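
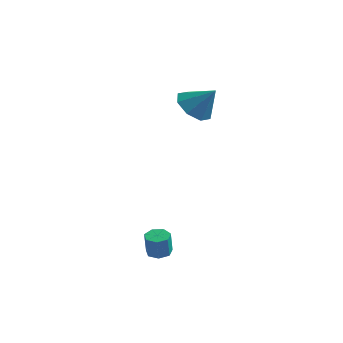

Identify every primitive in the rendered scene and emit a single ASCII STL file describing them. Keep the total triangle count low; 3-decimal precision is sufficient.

solid 
facet normal -0.653 -0.041 -0.756
outer loop
vertex 2.216 1.648 1.094
vertex 1.666 2.36 1.531
vertex 2.423 2.352 0.877
endloop
endfacet
facet normal 0.946 -0.309 -0.101
outer loop
vertex 2.216 1.648 1.094
vertex 2.423 2.352 0.877
vertex 2.634 2.42 2.649
endloop
endfacet
facet normal -0.653 -0.041 -0.756
outer loop
vertex 2.423 2.352 0.877
vertex 1.666 2.36 1.531
vertex 2.187 3.061 1.043
endloop
endfacet
facet normal 0.932 0.339 -0.124
outer loop
vertex 2.423 2.352 0.877
vertex 2.187 3.061 1.043
vertex 2.634 2.42 2.649
endloop
endfacet
facet normal -0.653 -0.041 -0.756
outer loop
vertex 2.187 3.061 1.043
vertex 1.666 2.36 1.531
vertex 1.645 3.359 1.495
endloop
endfacet
facet normal 0.575 0.802 0.160
outer loop
vertex 2.187 3.061 1.043
vertex 1.645 3.359 1.495
vertex 2.634 2.42 2.649
endloop
endfacet
facet normal -0.653 -0.041 -0.756
outer loop
vertex 1.645 3.359 1.495
vertex 1.666 2.36 1.531
vertex 1.117 3.072 1.967
endloop
endfacet
facet normal 0.084 0.807 0.585
outer loop
vertex 1.645 3.359 1.495
vertex 1.117 3.072 1.967
vertex 2.634 2.42 2.649
endloop
endfacet
facet normal -0.653 -0.041 -0.756
outer loop
vertex 1.117 3.072 1.967
vertex 1.666 2.36 1.531
vertex 0.91 2.367 2.184
endloop
endfacet
facet normal -0.254 0.352 0.901
outer loop
vertex 1.117 3.072 1.967
vertex 0.91 2.367 2.184
vertex 2.634 2.42 2.649
endloop
endfacet
facet normal -0.653 -0.041 -0.756
outer loop
vertex 0.91 2.367 2.184
vertex 1.666 2.36 1.531
vertex 1.146 1.659 2.018
endloop
endfacet
facet normal -0.240 -0.297 0.924
outer loop
vertex 0.91 2.367 2.184
vertex 1.146 1.659 2.018
vertex 2.634 2.42 2.649
endloop
endfacet
facet normal -0.652 -0.042 -0.757
outer loop
vertex 1.146 1.659 2.018
vertex 1.666 2.36 1.531
vertex 1.688 1.361 1.567
endloop
endfacet
facet normal 0.116 -0.759 0.641
outer loop
vertex 1.146 1.659 2.018
vertex 1.688 1.361 1.567
vertex 2.634 2.42 2.649
endloop
endfacet
facet normal -0.654 -0.042 -0.755
outer loop
vertex 1.688 1.361 1.567
vertex 1.666 2.36 1.531
vertex 2.216 1.648 1.094
endloop
endfacet
facet normal 0.608 -0.764 0.216
outer loop
vertex 1.688 1.361 1.567
vertex 2.216 1.648 1.094
vertex 2.634 2.42 2.649
endloop
endfacet
facet normal 0.034 0.105 -0.994
outer loop
vertex 2.622 -3.365 -4.34
vertex 2.088 -3.165 -4.337
vertex 2.576 -2.875 -4.29
endloop
endfacet
facet normal 0.995 0.089 0.043
outer loop
vertex 2.622 -3.365 -4.34
vertex 2.576 -2.875 -4.29
vertex 2.586 -3.475 -3.286
endloop
endfacet
facet normal 0.995 0.087 0.042
outer loop
vertex 2.586 -3.475 -3.286
vertex 2.576 -2.875 -4.29
vertex 2.541 -2.985 -3.236
endloop
endfacet
facet normal -0.034 -0.105 0.994
outer loop
vertex 2.586 -3.475 -3.286
vertex 2.541 -2.985 -3.236
vertex 2.052 -3.275 -3.283
endloop
endfacet
facet normal 0.034 0.103 -0.994
outer loop
vertex 2.576 -2.875 -4.29
vertex 2.088 -3.165 -4.337
vertex 2.163 -2.603 -4.276
endloop
endfacet
facet normal 0.549 0.829 0.105
outer loop
vertex 2.576 -2.875 -4.29
vertex 2.163 -2.603 -4.276
vertex 2.541 -2.985 -3.236
endloop
endfacet
facet normal 0.549 0.829 0.105
outer loop
vertex 2.541 -2.985 -3.236
vertex 2.163 -2.603 -4.276
vertex 2.127 -2.713 -3.222
endloop
endfacet
facet normal -0.034 -0.103 0.994
outer loop
vertex 2.541 -2.985 -3.236
vertex 2.127 -2.713 -3.222
vertex 2.052 -3.275 -3.283
endloop
endfacet
facet normal 0.032 0.104 -0.994
outer loop
vertex 2.163 -2.603 -4.276
vertex 2.088 -3.165 -4.337
vertex 1.693 -2.755 -4.307
endloop
endfacet
facet normal -0.312 0.946 0.088
outer loop
vertex 2.163 -2.603 -4.276
vertex 1.693 -2.755 -4.307
vertex 2.127 -2.713 -3.222
endloop
endfacet
facet normal -0.313 0.946 0.088
outer loop
vertex 2.127 -2.713 -3.222
vertex 1.693 -2.755 -4.307
vertex 1.658 -2.865 -3.254
endloop
endfacet
facet normal -0.034 -0.103 0.994
outer loop
vertex 2.127 -2.713 -3.222
vertex 1.658 -2.865 -3.254
vertex 2.052 -3.275 -3.283
endloop
endfacet
facet normal 0.033 0.104 -0.994
outer loop
vertex 1.693 -2.755 -4.307
vertex 2.088 -3.165 -4.337
vertex 1.52 -3.215 -4.361
endloop
endfacet
facet normal -0.936 0.351 0.006
outer loop
vertex 1.693 -2.755 -4.307
vertex 1.52 -3.215 -4.361
vertex 1.658 -2.865 -3.254
endloop
endfacet
facet normal -0.936 0.351 0.006
outer loop
vertex 1.658 -2.865 -3.254
vertex 1.52 -3.215 -4.361
vertex 1.485 -3.325 -3.307
endloop
endfacet
facet normal -0.033 -0.102 0.994
outer loop
vertex 1.658 -2.865 -3.254
vertex 1.485 -3.325 -3.307
vertex 2.052 -3.275 -3.283
endloop
endfacet
facet normal 0.033 0.104 -0.994
outer loop
vertex 1.52 -3.215 -4.361
vertex 2.088 -3.165 -4.337
vertex 1.775 -3.638 -4.397
endloop
endfacet
facet normal -0.857 -0.509 -0.082
outer loop
vertex 1.52 -3.215 -4.361
vertex 1.775 -3.638 -4.397
vertex 1.485 -3.325 -3.307
endloop
endfacet
facet normal -0.857 -0.509 -0.082
outer loop
vertex 1.485 -3.325 -3.307
vertex 1.775 -3.638 -4.397
vertex 1.74 -3.748 -3.343
endloop
endfacet
facet normal -0.033 -0.104 0.994
outer loop
vertex 1.485 -3.325 -3.307
vertex 1.74 -3.748 -3.343
vertex 2.052 -3.275 -3.283
endloop
endfacet
facet normal 0.034 0.103 -0.994
outer loop
vertex 1.775 -3.638 -4.397
vertex 2.088 -3.165 -4.337
vertex 2.265 -3.704 -4.387
endloop
endfacet
facet normal -0.131 -0.986 -0.107
outer loop
vertex 1.775 -3.638 -4.397
vertex 2.265 -3.704 -4.387
vertex 1.74 -3.748 -3.343
endloop
endfacet
facet normal -0.131 -0.986 -0.107
outer loop
vertex 1.74 -3.748 -3.343
vertex 2.265 -3.704 -4.387
vertex 2.23 -3.814 -3.333
endloop
endfacet
facet normal -0.034 -0.104 0.994
outer loop
vertex 1.74 -3.748 -3.343
vertex 2.23 -3.814 -3.333
vertex 2.052 -3.275 -3.283
endloop
endfacet
facet normal 0.033 0.103 -0.994
outer loop
vertex 2.265 -3.704 -4.387
vertex 2.088 -3.165 -4.337
vertex 2.622 -3.365 -4.34
endloop
endfacet
facet normal 0.691 -0.721 -0.052
outer loop
vertex 2.265 -3.704 -4.387
vertex 2.622 -3.365 -4.34
vertex 2.23 -3.814 -3.333
endloop
endfacet
facet normal 0.692 -0.720 -0.051
outer loop
vertex 2.23 -3.814 -3.333
vertex 2.622 -3.365 -4.34
vertex 2.586 -3.475 -3.286
endloop
endfacet
facet normal -0.033 -0.103 0.994
outer loop
vertex 2.23 -3.814 -3.333
vertex 2.586 -3.475 -3.286
vertex 2.052 -3.275 -3.283
endloop
endfacet

endsolid


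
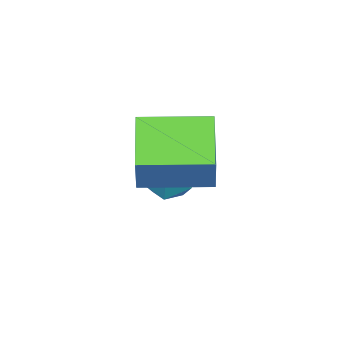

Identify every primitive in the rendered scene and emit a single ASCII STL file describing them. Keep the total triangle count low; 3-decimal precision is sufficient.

solid 
facet normal -0.988 0.042 0.150
outer loop
vertex -0.472 1.799 -0.888
vertex -0.545 1.078 -1.169
vertex -0.425 1.188 -0.409
endloop
endfacet
facet normal -0.641 0.442 0.627
outer loop
vertex -0.472 1.799 -0.888
vertex -0.425 1.188 -0.409
vertex 0.067 1.785 -0.327
endloop
endfacet
facet normal -0.257 0.928 0.270
outer loop
vertex -0.472 1.799 -0.888
vertex 0.067 1.785 -0.327
vertex 0.252 2.043 -1.038
endloop
endfacet
facet normal -0.367 0.826 -0.427
outer loop
vertex -0.472 1.799 -0.888
vertex 0.252 2.043 -1.038
vertex -0.127 1.606 -1.558
endloop
endfacet
facet normal -0.819 0.279 -0.502
outer loop
vertex -0.472 1.799 -0.888
vertex -0.127 1.606 -1.558
vertex -0.545 1.078 -1.169
endloop
endfacet
facet normal -0.188 0.020 0.982
outer loop
vertex 0.067 1.785 -0.327
vertex -0.425 1.188 -0.409
vertex 0.327 1.054 -0.262
endloop
endfacet
facet normal -0.750 -0.627 0.209
outer loop
vertex -0.425 1.188 -0.409
vertex -0.545 1.078 -1.169
vertex -0.052 0.617 -0.782
endloop
endfacet
facet normal -0.477 -0.245 -0.844
outer loop
vertex -0.545 1.078 -1.169
vertex -0.127 1.606 -1.558
vertex 0.133 0.875 -1.493
endloop
endfacet
facet normal 0.256 0.640 -0.724
outer loop
vertex -0.127 1.606 -1.558
vertex 0.252 2.043 -1.038
vertex 0.625 1.472 -1.411
endloop
endfacet
facet normal 0.434 0.805 0.405
outer loop
vertex 0.252 2.043 -1.038
vertex 0.067 1.785 -0.327
vertex 0.745 1.582 -0.651
endloop
endfacet
facet normal 0.367 -0.826 0.427
outer loop
vertex 0.672 0.861 -0.932
vertex 0.327 1.054 -0.262
vertex -0.052 0.617 -0.782
endloop
endfacet
facet normal 0.257 -0.928 -0.270
outer loop
vertex 0.672 0.861 -0.932
vertex -0.052 0.617 -0.782
vertex 0.133 0.875 -1.493
endloop
endfacet
facet normal 0.641 -0.442 -0.627
outer loop
vertex 0.672 0.861 -0.932
vertex 0.133 0.875 -1.493
vertex 0.625 1.472 -1.411
endloop
endfacet
facet normal 0.988 -0.042 -0.150
outer loop
vertex 0.672 0.861 -0.932
vertex 0.625 1.472 -1.411
vertex 0.745 1.582 -0.651
endloop
endfacet
facet normal 0.819 -0.279 0.502
outer loop
vertex 0.672 0.861 -0.932
vertex 0.745 1.582 -0.651
vertex 0.327 1.054 -0.262
endloop
endfacet
facet normal -0.256 -0.640 0.724
outer loop
vertex -0.052 0.617 -0.782
vertex 0.327 1.054 -0.262
vertex -0.425 1.188 -0.409
endloop
endfacet
facet normal -0.434 -0.805 -0.405
outer loop
vertex 0.133 0.875 -1.493
vertex -0.052 0.617 -0.782
vertex -0.545 1.078 -1.169
endloop
endfacet
facet normal 0.188 -0.020 -0.982
outer loop
vertex 0.625 1.472 -1.411
vertex 0.133 0.875 -1.493
vertex -0.127 1.606 -1.558
endloop
endfacet
facet normal 0.750 0.627 -0.209
outer loop
vertex 0.745 1.582 -0.651
vertex 0.625 1.472 -1.411
vertex 0.252 2.043 -1.038
endloop
endfacet
facet normal 0.477 0.245 0.844
outer loop
vertex 0.327 1.054 -0.262
vertex 0.745 1.582 -0.651
vertex 0.067 1.785 -0.327
endloop
endfacet
facet normal -0.463 -0.239 -0.854
outer loop
vertex 1.608 1.267 1.034
vertex 0.733 2.897 1.051
vertex 2.898 1.969 0.138
endloop
endfacet
facet normal 0.473 -0.881 -0.010
outer loop
vertex 3.467 2.263 1.189
vertex 1.608 1.267 1.034
vertex 2.898 1.969 0.138
endloop
endfacet
facet normal -0.462 -0.239 -0.854
outer loop
vertex 2.898 1.969 0.138
vertex 0.733 2.897 1.051
vertex 2.023 3.599 0.156
endloop
endfacet
facet normal 0.750 0.408 -0.520
outer loop
vertex 2.023 3.599 0.156
vertex 3.467 2.263 1.189
vertex 2.898 1.969 0.138
endloop
endfacet
facet normal -0.750 -0.408 0.520
outer loop
vertex 1.608 1.267 1.034
vertex 1.302 3.191 2.102
vertex 0.733 2.897 1.051
endloop
endfacet
facet normal 0.473 -0.881 -0.010
outer loop
vertex 2.177 1.561 2.084
vertex 1.608 1.267 1.034
vertex 3.467 2.263 1.189
endloop
endfacet
facet normal -0.750 -0.408 0.521
outer loop
vertex 2.177 1.561 2.084
vertex 1.302 3.191 2.102
vertex 1.608 1.267 1.034
endloop
endfacet
facet normal -0.473 0.881 0.010
outer loop
vertex 0.733 2.897 1.051
vertex 1.302 3.191 2.102
vertex 2.023 3.599 0.156
endloop
endfacet
facet normal 0.750 0.408 -0.521
outer loop
vertex 2.592 3.893 1.206
vertex 3.467 2.263 1.189
vertex 2.023 3.599 0.156
endloop
endfacet
facet normal -0.473 0.881 0.010
outer loop
vertex 2.023 3.599 0.156
vertex 1.302 3.191 2.102
vertex 2.592 3.893 1.206
endloop
endfacet
facet normal 0.462 0.239 0.854
outer loop
vertex 2.592 3.893 1.206
vertex 2.177 1.561 2.084
vertex 3.467 2.263 1.189
endloop
endfacet
facet normal 0.463 0.239 0.854
outer loop
vertex 1.302 3.191 2.102
vertex 2.177 1.561 2.084
vertex 2.592 3.893 1.206
endloop
endfacet

endsolid


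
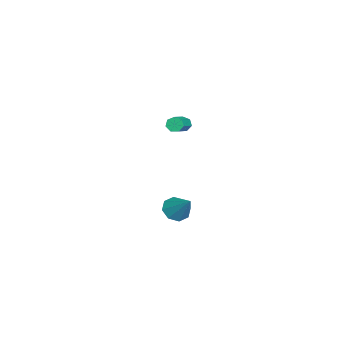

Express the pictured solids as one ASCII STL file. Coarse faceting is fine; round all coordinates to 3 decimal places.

solid 
facet normal -0.882 0.120 -0.456
outer loop
vertex -2.133 -2.401 2.683
vertex -2.34 -2.212 3.133
vertex -2.101 -1.946 2.741
endloop
endfacet
facet normal 0.465 0.080 -0.882
outer loop
vertex -2.133 -2.401 2.683
vertex -2.101 -1.946 2.741
vertex -0.554 -2.617 3.497
endloop
endfacet
facet normal 0.466 0.081 -0.881
outer loop
vertex -0.554 -2.617 3.497
vertex -2.101 -1.946 2.741
vertex -0.522 -2.162 3.556
endloop
endfacet
facet normal 0.882 -0.121 0.455
outer loop
vertex -0.554 -2.617 3.497
vertex -0.522 -2.162 3.556
vertex -0.76 -2.428 3.947
endloop
endfacet
facet normal -0.882 0.121 -0.456
outer loop
vertex -2.101 -1.946 2.741
vertex -2.34 -2.212 3.133
vertex -2.249 -1.691 3.095
endloop
endfacet
facet normal 0.345 0.824 -0.449
outer loop
vertex -2.101 -1.946 2.741
vertex -2.249 -1.691 3.095
vertex -0.522 -2.162 3.556
endloop
endfacet
facet normal 0.345 0.824 -0.450
outer loop
vertex -0.522 -2.162 3.556
vertex -2.249 -1.691 3.095
vertex -0.67 -1.907 3.909
endloop
endfacet
facet normal 0.882 -0.119 0.456
outer loop
vertex -0.522 -2.162 3.556
vertex -0.67 -1.907 3.909
vertex -0.76 -2.428 3.947
endloop
endfacet
facet normal -0.882 0.121 -0.455
outer loop
vertex -2.249 -1.691 3.095
vertex -2.34 -2.212 3.133
vertex -2.465 -1.829 3.477
endloop
endfacet
facet normal -0.036 0.946 0.321
outer loop
vertex -2.249 -1.691 3.095
vertex -2.465 -1.829 3.477
vertex -0.67 -1.907 3.909
endloop
endfacet
facet normal -0.036 0.946 0.321
outer loop
vertex -0.67 -1.907 3.909
vertex -2.465 -1.829 3.477
vertex -0.885 -2.045 4.291
endloop
endfacet
facet normal 0.883 -0.119 0.454
outer loop
vertex -0.67 -1.907 3.909
vertex -0.885 -2.045 4.291
vertex -0.76 -2.428 3.947
endloop
endfacet
facet normal -0.883 0.120 -0.454
outer loop
vertex -2.465 -1.829 3.477
vertex -2.34 -2.212 3.133
vertex -2.586 -2.255 3.6
endloop
endfacet
facet normal -0.389 0.356 0.850
outer loop
vertex -2.465 -1.829 3.477
vertex -2.586 -2.255 3.6
vertex -0.885 -2.045 4.291
endloop
endfacet
facet normal -0.389 0.357 0.849
outer loop
vertex -0.885 -2.045 4.291
vertex -2.586 -2.255 3.6
vertex -1.007 -2.471 4.414
endloop
endfacet
facet normal 0.882 -0.121 0.455
outer loop
vertex -0.885 -2.045 4.291
vertex -1.007 -2.471 4.414
vertex -0.76 -2.428 3.947
endloop
endfacet
facet normal -0.883 0.120 -0.454
outer loop
vertex -2.586 -2.255 3.6
vertex -2.34 -2.212 3.133
vertex -2.522 -2.649 3.371
endloop
endfacet
facet normal -0.450 -0.502 0.739
outer loop
vertex -2.586 -2.255 3.6
vertex -2.522 -2.649 3.371
vertex -1.007 -2.471 4.414
endloop
endfacet
facet normal -0.450 -0.502 0.739
outer loop
vertex -1.007 -2.471 4.414
vertex -2.522 -2.649 3.371
vertex -0.943 -2.865 4.185
endloop
endfacet
facet normal 0.882 -0.121 0.455
outer loop
vertex -1.007 -2.471 4.414
vertex -0.943 -2.865 4.185
vertex -0.76 -2.428 3.947
endloop
endfacet
facet normal -0.883 0.121 -0.454
outer loop
vertex -2.522 -2.649 3.371
vertex -2.34 -2.212 3.133
vertex -2.321 -2.713 2.963
endloop
endfacet
facet normal -0.171 -0.983 0.070
outer loop
vertex -2.522 -2.649 3.371
vertex -2.321 -2.713 2.963
vertex -0.943 -2.865 4.185
endloop
endfacet
facet normal -0.172 -0.983 0.071
outer loop
vertex -0.943 -2.865 4.185
vertex -2.321 -2.713 2.963
vertex -0.741 -2.93 3.777
endloop
endfacet
facet normal 0.882 -0.121 0.456
outer loop
vertex -0.943 -2.865 4.185
vertex -0.741 -2.93 3.777
vertex -0.76 -2.428 3.947
endloop
endfacet
facet normal -0.881 0.121 -0.456
outer loop
vertex -2.321 -2.713 2.963
vertex -2.34 -2.212 3.133
vertex -2.133 -2.401 2.683
endloop
endfacet
facet normal 0.235 -0.724 -0.649
outer loop
vertex -2.321 -2.713 2.963
vertex -2.133 -2.401 2.683
vertex -0.741 -2.93 3.777
endloop
endfacet
facet normal 0.236 -0.722 -0.650
outer loop
vertex -0.741 -2.93 3.777
vertex -2.133 -2.401 2.683
vertex -0.554 -2.617 3.497
endloop
endfacet
facet normal 0.882 -0.121 0.455
outer loop
vertex -0.741 -2.93 3.777
vertex -0.554 -2.617 3.497
vertex -0.76 -2.428 3.947
endloop
endfacet
facet normal -0.515 -0.490 -0.703
outer loop
vertex -2.383 -3.062 -4.818
vertex -3.168 -2.712 -4.487
vertex -2.554 -2.449 -5.12
endloop
endfacet
facet normal 0.958 0.145 -0.248
outer loop
vertex -2.383 -3.062 -4.818
vertex -2.554 -2.449 -5.12
vertex -2.132 -1.728 -3.073
endloop
endfacet
facet normal -0.515 -0.489 -0.703
outer loop
vertex -2.554 -2.449 -5.12
vertex -3.168 -2.712 -4.487
vertex -3.084 -1.99 -5.051
endloop
endfacet
facet normal 0.579 0.724 -0.374
outer loop
vertex -2.554 -2.449 -5.12
vertex -3.084 -1.99 -5.051
vertex -2.132 -1.728 -3.073
endloop
endfacet
facet normal -0.515 -0.490 -0.704
outer loop
vertex -3.084 -1.99 -5.051
vertex -3.168 -2.712 -4.487
vertex -3.663 -1.955 -4.652
endloop
endfacet
facet normal -0.023 0.992 -0.120
outer loop
vertex -3.084 -1.99 -5.051
vertex -3.663 -1.955 -4.652
vertex -2.132 -1.728 -3.073
endloop
endfacet
facet normal -0.515 -0.490 -0.703
outer loop
vertex -3.663 -1.955 -4.652
vertex -3.168 -2.712 -4.487
vertex -3.952 -2.363 -4.156
endloop
endfacet
facet normal -0.492 0.791 0.364
outer loop
vertex -3.663 -1.955 -4.652
vertex -3.952 -2.363 -4.156
vertex -2.132 -1.728 -3.073
endloop
endfacet
facet normal -0.515 -0.490 -0.703
outer loop
vertex -3.952 -2.363 -4.156
vertex -3.168 -2.712 -4.487
vertex -3.781 -2.976 -3.854
endloop
endfacet
facet normal -0.557 0.237 0.796
outer loop
vertex -3.952 -2.363 -4.156
vertex -3.781 -2.976 -3.854
vertex -2.132 -1.728 -3.073
endloop
endfacet
facet normal -0.515 -0.490 -0.703
outer loop
vertex -3.781 -2.976 -3.854
vertex -3.168 -2.712 -4.487
vertex -3.251 -3.434 -3.923
endloop
endfacet
facet normal -0.177 -0.344 0.922
outer loop
vertex -3.781 -2.976 -3.854
vertex -3.251 -3.434 -3.923
vertex -2.132 -1.728 -3.073
endloop
endfacet
facet normal -0.515 -0.490 -0.703
outer loop
vertex -3.251 -3.434 -3.923
vertex -3.168 -2.712 -4.487
vertex -2.672 -3.47 -4.322
endloop
endfacet
facet normal 0.423 -0.611 0.669
outer loop
vertex -3.251 -3.434 -3.923
vertex -2.672 -3.47 -4.322
vertex -2.132 -1.728 -3.073
endloop
endfacet
facet normal -0.515 -0.490 -0.703
outer loop
vertex -2.672 -3.47 -4.322
vertex -3.168 -2.712 -4.487
vertex -2.383 -3.062 -4.818
endloop
endfacet
facet normal 0.894 -0.409 0.184
outer loop
vertex -2.672 -3.47 -4.322
vertex -2.383 -3.062 -4.818
vertex -2.132 -1.728 -3.073
endloop
endfacet

endsolid


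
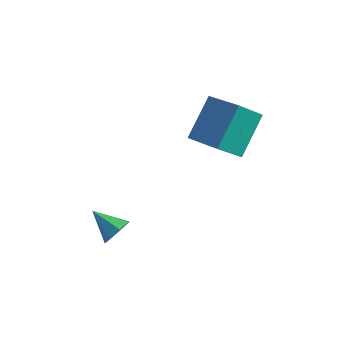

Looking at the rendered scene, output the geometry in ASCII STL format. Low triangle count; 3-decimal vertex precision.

solid 
facet normal -0.885 0.330 -0.327
outer loop
vertex 2.147 3.703 3.583
vertex 2.763 4.451 2.672
vertex 2.063 2.194 2.288
endloop
endfacet
facet normal -0.463 -0.562 0.685
outer loop
vertex 3.577 1.629 2.848
vertex 2.147 3.703 3.583
vertex 2.063 2.194 2.288
endloop
endfacet
facet normal -0.885 0.330 -0.328
outer loop
vertex 2.063 2.194 2.288
vertex 2.763 4.451 2.672
vertex 2.68 2.942 1.377
endloop
endfacet
facet normal -0.042 -0.758 -0.651
outer loop
vertex 2.68 2.942 1.377
vertex 3.577 1.629 2.848
vertex 2.063 2.194 2.288
endloop
endfacet
facet normal 0.042 0.758 0.651
outer loop
vertex 2.147 3.703 3.583
vertex 4.277 3.886 3.232
vertex 2.763 4.451 2.672
endloop
endfacet
facet normal -0.463 -0.562 0.685
outer loop
vertex 3.66 3.138 4.143
vertex 2.147 3.703 3.583
vertex 3.577 1.629 2.848
endloop
endfacet
facet normal 0.042 0.758 0.651
outer loop
vertex 3.66 3.138 4.143
vertex 4.277 3.886 3.232
vertex 2.147 3.703 3.583
endloop
endfacet
facet normal 0.463 0.562 -0.685
outer loop
vertex 2.763 4.451 2.672
vertex 4.277 3.886 3.232
vertex 2.68 2.942 1.377
endloop
endfacet
facet normal -0.042 -0.758 -0.651
outer loop
vertex 4.193 2.377 1.937
vertex 3.577 1.629 2.848
vertex 2.68 2.942 1.377
endloop
endfacet
facet normal 0.463 0.562 -0.685
outer loop
vertex 2.68 2.942 1.377
vertex 4.277 3.886 3.232
vertex 4.193 2.377 1.937
endloop
endfacet
facet normal 0.885 -0.330 0.328
outer loop
vertex 4.193 2.377 1.937
vertex 3.66 3.138 4.143
vertex 3.577 1.629 2.848
endloop
endfacet
facet normal 0.885 -0.331 0.328
outer loop
vertex 4.277 3.886 3.232
vertex 3.66 3.138 4.143
vertex 4.193 2.377 1.937
endloop
endfacet
facet normal 0.875 -0.111 -0.470
outer loop
vertex 1.203 -0.772 -0.62
vertex 0.889 -1.062 -1.136
vertex 1.023 -0.413 -1.04
endloop
endfacet
facet normal -0.032 0.753 0.657
outer loop
vertex 1.203 -0.772 -0.62
vertex 1.023 -0.413 -1.04
vertex -0.249 -0.918 -0.524
endloop
endfacet
facet normal 0.875 -0.111 -0.471
outer loop
vertex 1.023 -0.413 -1.04
vertex 0.889 -1.062 -1.136
vertex 0.742 -0.542 -1.532
endloop
endfacet
facet normal -0.378 0.925 -0.027
outer loop
vertex 1.023 -0.413 -1.04
vertex 0.742 -0.542 -1.532
vertex -0.249 -0.918 -0.524
endloop
endfacet
facet normal 0.876 -0.111 -0.470
outer loop
vertex 0.742 -0.542 -1.532
vertex 0.889 -1.062 -1.136
vertex 0.572 -1.063 -1.726
endloop
endfacet
facet normal -0.718 0.436 -0.543
outer loop
vertex 0.742 -0.542 -1.532
vertex 0.572 -1.063 -1.726
vertex -0.249 -0.918 -0.524
endloop
endfacet
facet normal 0.876 -0.111 -0.470
outer loop
vertex 0.572 -1.063 -1.726
vertex 0.889 -1.062 -1.136
vertex 0.641 -1.584 -1.475
endloop
endfacet
facet normal -0.794 -0.346 -0.500
outer loop
vertex 0.572 -1.063 -1.726
vertex 0.641 -1.584 -1.475
vertex -0.249 -0.918 -0.524
endloop
endfacet
facet normal 0.876 -0.111 -0.469
outer loop
vertex 0.641 -1.584 -1.475
vertex 0.889 -1.062 -1.136
vertex 0.896 -1.711 -0.969
endloop
endfacet
facet normal -0.550 -0.832 0.068
outer loop
vertex 0.641 -1.584 -1.475
vertex 0.896 -1.711 -0.969
vertex -0.249 -0.918 -0.524
endloop
endfacet
facet normal 0.875 -0.112 -0.471
outer loop
vertex 0.896 -1.711 -0.969
vertex 0.889 -1.062 -1.136
vertex 1.147 -1.35 -0.588
endloop
endfacet
facet normal -0.170 -0.657 0.734
outer loop
vertex 0.896 -1.711 -0.969
vertex 1.147 -1.35 -0.588
vertex -0.249 -0.918 -0.524
endloop
endfacet
facet normal 0.875 -0.111 -0.470
outer loop
vertex 1.147 -1.35 -0.588
vertex 0.889 -1.062 -1.136
vertex 1.203 -0.772 -0.62
endloop
endfacet
facet normal 0.061 0.049 0.997
outer loop
vertex 1.147 -1.35 -0.588
vertex 1.203 -0.772 -0.62
vertex -0.249 -0.918 -0.524
endloop
endfacet

endsolid


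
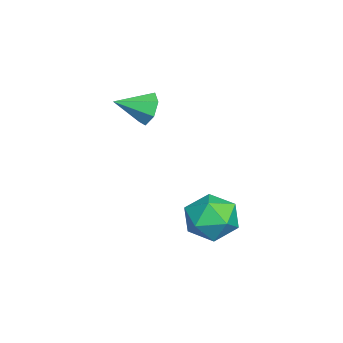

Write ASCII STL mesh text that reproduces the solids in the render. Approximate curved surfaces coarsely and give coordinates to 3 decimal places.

solid 
facet normal -0.319 0.860 -0.398
outer loop
vertex -2.794 -3.17 2.565
vertex -3.41 -3.115 3.177
vertex -2.598 -2.805 3.196
endloop
endfacet
facet normal 0.958 -0.238 -0.160
outer loop
vertex -2.794 -3.17 2.565
vertex -2.598 -2.805 3.196
vertex -2.91 -4.465 3.803
endloop
endfacet
facet normal -0.319 0.860 -0.399
outer loop
vertex -2.598 -2.805 3.196
vertex -3.41 -3.115 3.177
vertex -3.013 -2.673 3.813
endloop
endfacet
facet normal 0.833 0.045 0.551
outer loop
vertex -2.598 -2.805 3.196
vertex -3.013 -2.673 3.813
vertex -2.91 -4.465 3.803
endloop
endfacet
facet normal -0.319 0.860 -0.399
outer loop
vertex -3.013 -2.673 3.813
vertex -3.41 -3.115 3.177
vertex -3.728 -2.874 3.951
endloop
endfacet
facet normal 0.188 0.005 0.982
outer loop
vertex -3.013 -2.673 3.813
vertex -3.728 -2.874 3.951
vertex -2.91 -4.465 3.803
endloop
endfacet
facet normal -0.318 0.860 -0.399
outer loop
vertex -3.728 -2.874 3.951
vertex -3.41 -3.115 3.177
vertex -4.203 -3.256 3.506
endloop
endfacet
facet normal -0.492 -0.328 0.807
outer loop
vertex -3.728 -2.874 3.951
vertex -4.203 -3.256 3.506
vertex -2.91 -4.465 3.803
endloop
endfacet
facet normal -0.318 0.860 -0.399
outer loop
vertex -4.203 -3.256 3.506
vertex -3.41 -3.115 3.177
vertex -4.082 -3.532 2.814
endloop
endfacet
facet normal -0.694 -0.703 0.159
outer loop
vertex -4.203 -3.256 3.506
vertex -4.082 -3.532 2.814
vertex -2.91 -4.465 3.803
endloop
endfacet
facet normal -0.318 0.860 -0.399
outer loop
vertex -4.082 -3.532 2.814
vertex -3.41 -3.115 3.177
vertex -3.455 -3.494 2.395
endloop
endfacet
facet normal -0.267 -0.839 -0.475
outer loop
vertex -4.082 -3.532 2.814
vertex -3.455 -3.494 2.395
vertex -2.91 -4.465 3.803
endloop
endfacet
facet normal -0.319 0.860 -0.398
outer loop
vertex -3.455 -3.494 2.395
vertex -3.41 -3.115 3.177
vertex -2.794 -3.17 2.565
endloop
endfacet
facet normal 0.469 -0.632 -0.617
outer loop
vertex -3.455 -3.494 2.395
vertex -2.794 -3.17 2.565
vertex -2.91 -4.465 3.803
endloop
endfacet
facet normal -0.716 0.472 0.514
outer loop
vertex -2.105 0.183 -1.738
vertex -1.876 -0.548 -0.749
vertex -1.261 0.533 -0.884
endloop
endfacet
facet normal -0.415 0.909 0.037
outer loop
vertex -2.105 0.183 -1.738
vertex -1.261 0.533 -0.884
vertex -1.022 0.692 -2.102
endloop
endfacet
facet normal -0.496 0.618 -0.610
outer loop
vertex -2.105 0.183 -1.738
vertex -1.022 0.692 -2.102
vertex -1.489 -0.291 -2.719
endloop
endfacet
facet normal -0.846 0.002 -0.533
outer loop
vertex -2.105 0.183 -1.738
vertex -1.489 -0.291 -2.719
vertex -2.017 -1.057 -1.883
endloop
endfacet
facet normal -0.983 -0.089 0.162
outer loop
vertex -2.105 0.183 -1.738
vertex -2.017 -1.057 -1.883
vertex -1.876 -0.548 -0.749
endloop
endfacet
facet normal 0.283 0.942 0.179
outer loop
vertex -1.022 0.692 -2.102
vertex -1.261 0.533 -0.884
vertex -0.123 0.277 -1.337
endloop
endfacet
facet normal -0.204 0.235 0.951
outer loop
vertex -1.261 0.533 -0.884
vertex -1.876 -0.548 -0.749
vertex -0.651 -0.489 -0.501
endloop
endfacet
facet normal -0.635 -0.673 0.381
outer loop
vertex -1.876 -0.548 -0.749
vertex -2.017 -1.057 -1.883
vertex -1.118 -1.472 -1.118
endloop
endfacet
facet normal -0.414 -0.526 -0.743
outer loop
vertex -2.017 -1.057 -1.883
vertex -1.489 -0.291 -2.719
vertex -0.879 -1.313 -2.336
endloop
endfacet
facet normal 0.153 0.472 -0.868
outer loop
vertex -1.489 -0.291 -2.719
vertex -1.022 0.692 -2.102
vertex -0.264 -0.232 -2.471
endloop
endfacet
facet normal 0.846 -0.002 0.533
outer loop
vertex -0.035 -0.963 -1.482
vertex -0.123 0.277 -1.337
vertex -0.651 -0.489 -0.501
endloop
endfacet
facet normal 0.496 -0.618 0.610
outer loop
vertex -0.035 -0.963 -1.482
vertex -0.651 -0.489 -0.501
vertex -1.118 -1.472 -1.118
endloop
endfacet
facet normal 0.415 -0.909 -0.037
outer loop
vertex -0.035 -0.963 -1.482
vertex -1.118 -1.472 -1.118
vertex -0.879 -1.313 -2.336
endloop
endfacet
facet normal 0.716 -0.472 -0.514
outer loop
vertex -0.035 -0.963 -1.482
vertex -0.879 -1.313 -2.336
vertex -0.264 -0.232 -2.471
endloop
endfacet
facet normal 0.983 0.089 -0.162
outer loop
vertex -0.035 -0.963 -1.482
vertex -0.264 -0.232 -2.471
vertex -0.123 0.277 -1.337
endloop
endfacet
facet normal 0.414 0.526 0.743
outer loop
vertex -0.651 -0.489 -0.501
vertex -0.123 0.277 -1.337
vertex -1.261 0.533 -0.884
endloop
endfacet
facet normal -0.153 -0.472 0.868
outer loop
vertex -1.118 -1.472 -1.118
vertex -0.651 -0.489 -0.501
vertex -1.876 -0.548 -0.749
endloop
endfacet
facet normal -0.283 -0.942 -0.179
outer loop
vertex -0.879 -1.313 -2.336
vertex -1.118 -1.472 -1.118
vertex -2.017 -1.057 -1.883
endloop
endfacet
facet normal 0.204 -0.235 -0.951
outer loop
vertex -0.264 -0.232 -2.471
vertex -0.879 -1.313 -2.336
vertex -1.489 -0.291 -2.719
endloop
endfacet
facet normal 0.635 0.673 -0.381
outer loop
vertex -0.123 0.277 -1.337
vertex -0.264 -0.232 -2.471
vertex -1.022 0.692 -2.102
endloop
endfacet

endsolid


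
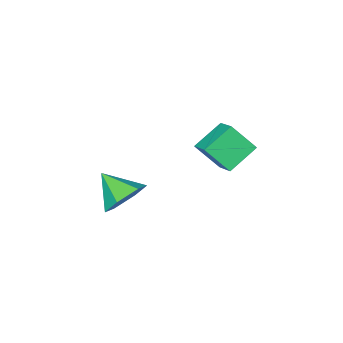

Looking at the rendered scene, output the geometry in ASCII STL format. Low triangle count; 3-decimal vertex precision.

solid 
facet normal -0.159 0.811 -0.563
outer loop
vertex 2.961 2.716 -0.621
vertex 2.318 2.319 -1.011
vertex 2.173 2.777 -0.31
endloop
endfacet
facet normal 0.372 0.100 0.923
outer loop
vertex 2.961 2.716 -0.621
vertex 2.173 2.777 -0.31
vertex 2.522 1.281 -0.289
endloop
endfacet
facet normal -0.159 0.811 -0.563
outer loop
vertex 2.173 2.777 -0.31
vertex 2.318 2.319 -1.011
vertex 1.53 2.381 -0.699
endloop
endfacet
facet normal -0.471 -0.097 0.877
outer loop
vertex 2.173 2.777 -0.31
vertex 1.53 2.381 -0.699
vertex 2.522 1.281 -0.289
endloop
endfacet
facet normal -0.159 0.810 -0.564
outer loop
vertex 1.53 2.381 -0.699
vertex 2.318 2.319 -1.011
vertex 1.675 1.922 -1.4
endloop
endfacet
facet normal -0.764 -0.601 0.236
outer loop
vertex 1.53 2.381 -0.699
vertex 1.675 1.922 -1.4
vertex 2.522 1.281 -0.289
endloop
endfacet
facet normal -0.159 0.810 -0.564
outer loop
vertex 1.675 1.922 -1.4
vertex 2.318 2.319 -1.011
vertex 2.464 1.86 -1.711
endloop
endfacet
facet normal -0.214 -0.908 -0.361
outer loop
vertex 1.675 1.922 -1.4
vertex 2.464 1.86 -1.711
vertex 2.522 1.281 -0.289
endloop
endfacet
facet normal -0.159 0.810 -0.564
outer loop
vertex 2.464 1.86 -1.711
vertex 2.318 2.319 -1.011
vertex 3.107 2.257 -1.322
endloop
endfacet
facet normal 0.629 -0.711 -0.315
outer loop
vertex 2.464 1.86 -1.711
vertex 3.107 2.257 -1.322
vertex 2.522 1.281 -0.289
endloop
endfacet
facet normal -0.159 0.811 -0.564
outer loop
vertex 3.107 2.257 -1.322
vertex 2.318 2.319 -1.011
vertex 2.961 2.716 -0.621
endloop
endfacet
facet normal 0.922 -0.206 0.327
outer loop
vertex 3.107 2.257 -1.322
vertex 2.961 2.716 -0.621
vertex 2.522 1.281 -0.289
endloop
endfacet
facet normal -0.857 0.009 0.516
outer loop
vertex -1.753 2.061 0.675
vertex -1.449 2.963 1.164
vertex -2.287 2.728 -0.224
endloop
endfacet
facet normal -0.284 -0.843 -0.457
outer loop
vertex -1.191 2.717 -0.884
vertex -1.753 2.061 0.675
vertex -2.287 2.728 -0.224
endloop
endfacet
facet normal -0.857 0.007 0.516
outer loop
vertex -2.287 2.728 -0.224
vertex -1.449 2.963 1.164
vertex -1.984 3.63 0.266
endloop
endfacet
facet normal -0.431 0.538 -0.724
outer loop
vertex -1.984 3.63 0.266
vertex -1.191 2.717 -0.884
vertex -2.287 2.728 -0.224
endloop
endfacet
facet normal 0.431 -0.538 0.724
outer loop
vertex -1.753 2.061 0.675
vertex -0.353 2.952 0.504
vertex -1.449 2.963 1.164
endloop
endfacet
facet normal -0.284 -0.843 -0.457
outer loop
vertex -0.656 2.05 0.014
vertex -1.753 2.061 0.675
vertex -1.191 2.717 -0.884
endloop
endfacet
facet normal 0.431 -0.538 0.724
outer loop
vertex -0.656 2.05 0.014
vertex -0.353 2.952 0.504
vertex -1.753 2.061 0.675
endloop
endfacet
facet normal 0.284 0.843 0.457
outer loop
vertex -1.449 2.963 1.164
vertex -0.353 2.952 0.504
vertex -1.984 3.63 0.266
endloop
endfacet
facet normal -0.431 0.538 -0.724
outer loop
vertex -0.887 3.619 -0.395
vertex -1.191 2.717 -0.884
vertex -1.984 3.63 0.266
endloop
endfacet
facet normal 0.284 0.843 0.457
outer loop
vertex -1.984 3.63 0.266
vertex -0.353 2.952 0.504
vertex -0.887 3.619 -0.395
endloop
endfacet
facet normal 0.856 -0.009 -0.516
outer loop
vertex -0.887 3.619 -0.395
vertex -0.656 2.05 0.014
vertex -1.191 2.717 -0.884
endloop
endfacet
facet normal 0.857 -0.008 -0.515
outer loop
vertex -0.353 2.952 0.504
vertex -0.656 2.05 0.014
vertex -0.887 3.619 -0.395
endloop
endfacet

endsolid


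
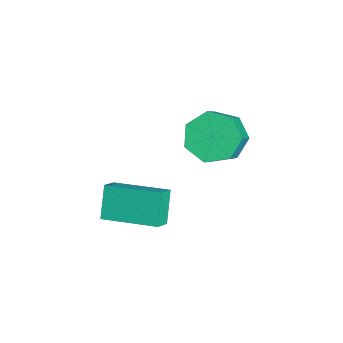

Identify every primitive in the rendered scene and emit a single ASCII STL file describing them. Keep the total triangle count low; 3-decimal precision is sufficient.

solid 
facet normal -0.516 -0.843 -0.154
outer loop
vertex 2.939 -2.217 -2.575
vertex 2.435 -1.818 -3.068
vertex 3.698 -2.498 -3.58
endloop
endfacet
facet normal 0.622 -0.493 0.608
outer loop
vertex 4.725 -0.822 -3.272
vertex 2.939 -2.217 -2.575
vertex 3.698 -2.498 -3.58
endloop
endfacet
facet normal -0.516 -0.842 -0.154
outer loop
vertex 3.698 -2.498 -3.58
vertex 2.435 -1.818 -3.068
vertex 3.194 -2.099 -4.072
endloop
endfacet
facet normal 0.588 -0.217 -0.779
outer loop
vertex 3.194 -2.099 -4.072
vertex 4.725 -0.822 -3.272
vertex 3.698 -2.498 -3.58
endloop
endfacet
facet normal -0.589 0.218 0.778
outer loop
vertex 2.939 -2.217 -2.575
vertex 3.462 -0.142 -2.76
vertex 2.435 -1.818 -3.068
endloop
endfacet
facet normal 0.622 -0.493 0.608
outer loop
vertex 3.966 -0.541 -2.268
vertex 2.939 -2.217 -2.575
vertex 4.725 -0.822 -3.272
endloop
endfacet
facet normal -0.588 0.218 0.779
outer loop
vertex 3.966 -0.541 -2.268
vertex 3.462 -0.142 -2.76
vertex 2.939 -2.217 -2.575
endloop
endfacet
facet normal -0.622 0.493 -0.608
outer loop
vertex 2.435 -1.818 -3.068
vertex 3.462 -0.142 -2.76
vertex 3.194 -2.099 -4.072
endloop
endfacet
facet normal 0.589 -0.218 -0.778
outer loop
vertex 4.221 -0.423 -3.765
vertex 4.725 -0.822 -3.272
vertex 3.194 -2.099 -4.072
endloop
endfacet
facet normal -0.623 0.493 -0.608
outer loop
vertex 3.194 -2.099 -4.072
vertex 3.462 -0.142 -2.76
vertex 4.221 -0.423 -3.765
endloop
endfacet
facet normal 0.516 0.843 0.154
outer loop
vertex 4.221 -0.423 -3.765
vertex 3.966 -0.541 -2.268
vertex 4.725 -0.822 -3.272
endloop
endfacet
facet normal 0.516 0.842 0.154
outer loop
vertex 3.462 -0.142 -2.76
vertex 3.966 -0.541 -2.268
vertex 4.221 -0.423 -3.765
endloop
endfacet
facet normal -0.632 0.325 -0.704
outer loop
vertex 1.605 1.655 -3.542
vertex 1.016 2.059 -2.827
vertex 1.787 2.484 -3.323
endloop
endfacet
facet normal 0.747 0.012 -0.665
outer loop
vertex 1.605 1.655 -3.542
vertex 1.787 2.484 -3.323
vertex 2.533 1.177 -2.507
endloop
endfacet
facet normal 0.747 0.012 -0.665
outer loop
vertex 2.533 1.177 -2.507
vertex 1.787 2.484 -3.323
vertex 2.715 2.006 -2.288
endloop
endfacet
facet normal 0.631 -0.325 0.704
outer loop
vertex 2.533 1.177 -2.507
vertex 2.715 2.006 -2.288
vertex 1.944 1.581 -1.793
endloop
endfacet
facet normal -0.632 0.325 -0.704
outer loop
vertex 1.787 2.484 -3.323
vertex 1.016 2.059 -2.827
vertex 1.388 2.993 -2.73
endloop
endfacet
facet normal 0.628 0.747 -0.218
outer loop
vertex 1.787 2.484 -3.323
vertex 1.388 2.993 -2.73
vertex 2.715 2.006 -2.288
endloop
endfacet
facet normal 0.628 0.747 -0.219
outer loop
vertex 2.715 2.006 -2.288
vertex 1.388 2.993 -2.73
vertex 2.317 2.515 -1.695
endloop
endfacet
facet normal 0.631 -0.326 0.704
outer loop
vertex 2.715 2.006 -2.288
vertex 2.317 2.515 -1.695
vertex 1.944 1.581 -1.793
endloop
endfacet
facet normal -0.632 0.325 -0.704
outer loop
vertex 1.388 2.993 -2.73
vertex 1.016 2.059 -2.827
vertex 0.71 2.798 -2.211
endloop
endfacet
facet normal 0.036 0.919 0.392
outer loop
vertex 1.388 2.993 -2.73
vertex 0.71 2.798 -2.211
vertex 2.317 2.515 -1.695
endloop
endfacet
facet normal 0.036 0.919 0.392
outer loop
vertex 2.317 2.515 -1.695
vertex 0.71 2.798 -2.211
vertex 1.638 2.32 -1.176
endloop
endfacet
facet normal 0.631 -0.326 0.704
outer loop
vertex 2.317 2.515 -1.695
vertex 1.638 2.32 -1.176
vertex 1.944 1.581 -1.793
endloop
endfacet
facet normal -0.631 0.326 -0.704
outer loop
vertex 0.71 2.798 -2.211
vertex 1.016 2.059 -2.827
vertex 0.261 2.047 -2.156
endloop
endfacet
facet normal -0.583 0.400 0.707
outer loop
vertex 0.71 2.798 -2.211
vertex 0.261 2.047 -2.156
vertex 1.638 2.32 -1.176
endloop
endfacet
facet normal -0.583 0.399 0.708
outer loop
vertex 1.638 2.32 -1.176
vertex 0.261 2.047 -2.156
vertex 1.19 1.569 -1.121
endloop
endfacet
facet normal 0.632 -0.326 0.703
outer loop
vertex 1.638 2.32 -1.176
vertex 1.19 1.569 -1.121
vertex 1.944 1.581 -1.793
endloop
endfacet
facet normal -0.631 0.325 -0.704
outer loop
vertex 0.261 2.047 -2.156
vertex 1.016 2.059 -2.827
vertex 0.381 1.305 -2.606
endloop
endfacet
facet normal -0.763 -0.421 0.491
outer loop
vertex 0.261 2.047 -2.156
vertex 0.381 1.305 -2.606
vertex 1.19 1.569 -1.121
endloop
endfacet
facet normal -0.763 -0.421 0.490
outer loop
vertex 1.19 1.569 -1.121
vertex 0.381 1.305 -2.606
vertex 1.31 0.827 -1.572
endloop
endfacet
facet normal 0.632 -0.325 0.703
outer loop
vertex 1.19 1.569 -1.121
vertex 1.31 0.827 -1.572
vertex 1.944 1.581 -1.793
endloop
endfacet
facet normal -0.631 0.326 -0.704
outer loop
vertex 0.381 1.305 -2.606
vertex 1.016 2.059 -2.827
vertex 0.979 1.131 -3.223
endloop
endfacet
facet normal -0.368 -0.925 -0.096
outer loop
vertex 0.381 1.305 -2.606
vertex 0.979 1.131 -3.223
vertex 1.31 0.827 -1.572
endloop
endfacet
facet normal -0.369 -0.924 -0.096
outer loop
vertex 1.31 0.827 -1.572
vertex 0.979 1.131 -3.223
vertex 1.907 0.653 -2.189
endloop
endfacet
facet normal 0.632 -0.325 0.703
outer loop
vertex 1.31 0.827 -1.572
vertex 1.907 0.653 -2.189
vertex 1.944 1.581 -1.793
endloop
endfacet
facet normal -0.631 0.326 -0.704
outer loop
vertex 0.979 1.131 -3.223
vertex 1.016 2.059 -2.827
vertex 1.605 1.655 -3.542
endloop
endfacet
facet normal 0.302 -0.733 -0.610
outer loop
vertex 0.979 1.131 -3.223
vertex 1.605 1.655 -3.542
vertex 1.907 0.653 -2.189
endloop
endfacet
facet normal 0.303 -0.732 -0.610
outer loop
vertex 1.907 0.653 -2.189
vertex 1.605 1.655 -3.542
vertex 2.533 1.177 -2.507
endloop
endfacet
facet normal 0.631 -0.326 0.704
outer loop
vertex 1.907 0.653 -2.189
vertex 2.533 1.177 -2.507
vertex 1.944 1.581 -1.793
endloop
endfacet

endsolid


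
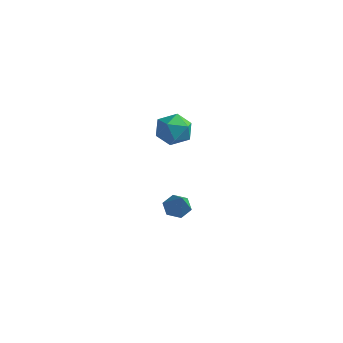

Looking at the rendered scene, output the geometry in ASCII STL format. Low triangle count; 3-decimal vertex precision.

solid 
facet normal -0.955 0.285 0.078
outer loop
vertex 0.616 1.542 2.604
vertex 0.634 1.388 3.388
vertex 0.829 2.115 3.119
endloop
endfacet
facet normal -0.627 0.637 -0.449
outer loop
vertex 0.616 1.542 2.604
vertex 0.829 2.115 3.119
vertex 1.229 2.026 2.434
endloop
endfacet
facet normal -0.377 0.157 -0.913
outer loop
vertex 0.616 1.542 2.604
vertex 1.229 2.026 2.434
vertex 1.282 1.244 2.278
endloop
endfacet
facet normal -0.550 -0.494 -0.673
outer loop
vertex 0.616 1.542 2.604
vertex 1.282 1.244 2.278
vertex 0.914 0.85 2.868
endloop
endfacet
facet normal -0.908 -0.414 -0.061
outer loop
vertex 0.616 1.542 2.604
vertex 0.914 0.85 2.868
vertex 0.634 1.388 3.388
endloop
endfacet
facet normal -0.069 0.983 -0.168
outer loop
vertex 1.229 2.026 2.434
vertex 0.829 2.115 3.119
vertex 1.626 2.17 3.112
endloop
endfacet
facet normal -0.601 0.414 0.683
outer loop
vertex 0.829 2.115 3.119
vertex 0.634 1.388 3.388
vertex 1.258 1.776 3.702
endloop
endfacet
facet normal -0.524 -0.717 0.459
outer loop
vertex 0.634 1.388 3.388
vertex 0.914 0.85 2.868
vertex 1.311 0.994 3.546
endloop
endfacet
facet normal 0.054 -0.846 -0.531
outer loop
vertex 0.914 0.85 2.868
vertex 1.282 1.244 2.278
vertex 1.711 0.905 2.861
endloop
endfacet
facet normal 0.335 0.206 -0.920
outer loop
vertex 1.282 1.244 2.278
vertex 1.229 2.026 2.434
vertex 1.906 1.632 2.592
endloop
endfacet
facet normal 0.550 0.494 0.673
outer loop
vertex 1.924 1.478 3.376
vertex 1.626 2.17 3.112
vertex 1.258 1.776 3.702
endloop
endfacet
facet normal 0.377 -0.157 0.913
outer loop
vertex 1.924 1.478 3.376
vertex 1.258 1.776 3.702
vertex 1.311 0.994 3.546
endloop
endfacet
facet normal 0.627 -0.637 0.449
outer loop
vertex 1.924 1.478 3.376
vertex 1.311 0.994 3.546
vertex 1.711 0.905 2.861
endloop
endfacet
facet normal 0.955 -0.285 -0.078
outer loop
vertex 1.924 1.478 3.376
vertex 1.711 0.905 2.861
vertex 1.906 1.632 2.592
endloop
endfacet
facet normal 0.908 0.414 0.061
outer loop
vertex 1.924 1.478 3.376
vertex 1.906 1.632 2.592
vertex 1.626 2.17 3.112
endloop
endfacet
facet normal -0.054 0.846 0.531
outer loop
vertex 1.258 1.776 3.702
vertex 1.626 2.17 3.112
vertex 0.829 2.115 3.119
endloop
endfacet
facet normal -0.335 -0.206 0.920
outer loop
vertex 1.311 0.994 3.546
vertex 1.258 1.776 3.702
vertex 0.634 1.388 3.388
endloop
endfacet
facet normal 0.069 -0.983 0.168
outer loop
vertex 1.711 0.905 2.861
vertex 1.311 0.994 3.546
vertex 0.914 0.85 2.868
endloop
endfacet
facet normal 0.601 -0.414 -0.683
outer loop
vertex 1.906 1.632 2.592
vertex 1.711 0.905 2.861
vertex 1.282 1.244 2.278
endloop
endfacet
facet normal 0.524 0.717 -0.459
outer loop
vertex 1.626 2.17 3.112
vertex 1.906 1.632 2.592
vertex 1.229 2.026 2.434
endloop
endfacet
facet normal -0.457 0.457 -0.763
outer loop
vertex 0.956 2.521 -2.678
vertex 0.591 2.789 -2.299
vertex 1.1 3.046 -2.45
endloop
endfacet
facet normal 0.959 -0.162 -0.233
outer loop
vertex 0.956 2.521 -2.678
vertex 1.1 3.046 -2.45
vertex 1.249 2.131 -1.201
endloop
endfacet
facet normal -0.457 0.456 -0.764
outer loop
vertex 1.1 3.046 -2.45
vertex 0.591 2.789 -2.299
vertex 0.736 3.314 -2.072
endloop
endfacet
facet normal 0.756 0.568 0.326
outer loop
vertex 1.1 3.046 -2.45
vertex 0.736 3.314 -2.072
vertex 1.249 2.131 -1.201
endloop
endfacet
facet normal -0.457 0.456 -0.764
outer loop
vertex 0.736 3.314 -2.072
vertex 0.591 2.789 -2.299
vertex 0.227 3.057 -1.921
endloop
endfacet
facet normal -0.050 0.578 0.815
outer loop
vertex 0.736 3.314 -2.072
vertex 0.227 3.057 -1.921
vertex 1.249 2.131 -1.201
endloop
endfacet
facet normal -0.456 0.457 -0.763
outer loop
vertex 0.227 3.057 -1.921
vertex 0.591 2.789 -2.299
vertex 0.082 2.533 -2.148
endloop
endfacet
facet normal -0.653 -0.142 0.744
outer loop
vertex 0.227 3.057 -1.921
vertex 0.082 2.533 -2.148
vertex 1.249 2.131 -1.201
endloop
endfacet
facet normal -0.457 0.458 -0.763
outer loop
vertex 0.082 2.533 -2.148
vertex 0.591 2.789 -2.299
vertex 0.446 2.265 -2.527
endloop
endfacet
facet normal -0.451 -0.873 0.185
outer loop
vertex 0.082 2.533 -2.148
vertex 0.446 2.265 -2.527
vertex 1.249 2.131 -1.201
endloop
endfacet
facet normal -0.456 0.458 -0.763
outer loop
vertex 0.446 2.265 -2.527
vertex 0.591 2.789 -2.299
vertex 0.956 2.521 -2.678
endloop
endfacet
facet normal 0.354 -0.885 -0.304
outer loop
vertex 0.446 2.265 -2.527
vertex 0.956 2.521 -2.678
vertex 1.249 2.131 -1.201
endloop
endfacet

endsolid


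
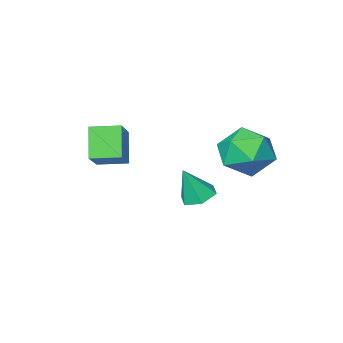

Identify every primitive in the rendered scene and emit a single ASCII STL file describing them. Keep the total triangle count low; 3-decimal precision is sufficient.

solid 
facet normal -0.391 0.111 -0.914
outer loop
vertex -2.658 -0.192 -4.631
vertex -3.058 0.394 -4.389
vertex -2.371 0.5 -4.67
endloop
endfacet
facet normal 0.923 -0.384 -0.013
outer loop
vertex -2.658 -0.192 -4.631
vertex -2.371 0.5 -4.67
vertex -2.462 0.226 -2.991
endloop
endfacet
facet normal -0.391 0.110 -0.914
outer loop
vertex -2.371 0.5 -4.67
vertex -3.058 0.394 -4.389
vertex -2.772 1.086 -4.428
endloop
endfacet
facet normal 0.843 0.522 0.131
outer loop
vertex -2.371 0.5 -4.67
vertex -2.772 1.086 -4.428
vertex -2.462 0.226 -2.991
endloop
endfacet
facet normal -0.390 0.109 -0.914
outer loop
vertex -2.772 1.086 -4.428
vertex -3.058 0.394 -4.389
vertex -3.459 0.98 -4.148
endloop
endfacet
facet normal 0.071 0.863 0.501
outer loop
vertex -2.772 1.086 -4.428
vertex -3.459 0.98 -4.148
vertex -2.462 0.226 -2.991
endloop
endfacet
facet normal -0.389 0.110 -0.915
outer loop
vertex -3.459 0.98 -4.148
vertex -3.058 0.394 -4.389
vertex -3.746 0.288 -4.109
endloop
endfacet
facet normal -0.619 0.298 0.727
outer loop
vertex -3.459 0.98 -4.148
vertex -3.746 0.288 -4.109
vertex -2.462 0.226 -2.991
endloop
endfacet
facet normal -0.389 0.110 -0.915
outer loop
vertex -3.746 0.288 -4.109
vertex -3.058 0.394 -4.389
vertex -3.345 -0.298 -4.35
endloop
endfacet
facet normal -0.538 -0.608 0.584
outer loop
vertex -3.746 0.288 -4.109
vertex -3.345 -0.298 -4.35
vertex -2.462 0.226 -2.991
endloop
endfacet
facet normal -0.391 0.111 -0.914
outer loop
vertex -3.345 -0.298 -4.35
vertex -3.058 0.394 -4.389
vertex -2.658 -0.192 -4.631
endloop
endfacet
facet normal 0.234 -0.948 0.214
outer loop
vertex -3.345 -0.298 -4.35
vertex -2.658 -0.192 -4.631
vertex -2.462 0.226 -2.991
endloop
endfacet
facet normal -0.796 0.597 0.105
outer loop
vertex -1.178 -1.492 -1.407
vertex -0.374 -0.58 -0.494
vertex -0.741 -0.703 -2.58
endloop
endfacet
facet normal -0.529 -0.599 -0.600
outer loop
vertex 0.214 -1.42 -2.706
vertex -1.178 -1.492 -1.407
vertex -0.741 -0.703 -2.58
endloop
endfacet
facet normal -0.795 0.598 0.105
outer loop
vertex -0.741 -0.703 -2.58
vertex -0.374 -0.58 -0.494
vertex 0.064 0.208 -1.668
endloop
endfacet
facet normal 0.295 0.533 -0.793
outer loop
vertex 0.064 0.208 -1.668
vertex 0.214 -1.42 -2.706
vertex -0.741 -0.703 -2.58
endloop
endfacet
facet normal -0.296 -0.533 0.793
outer loop
vertex -1.178 -1.492 -1.407
vertex 0.581 -1.297 -0.62
vertex -0.374 -0.58 -0.494
endloop
endfacet
facet normal -0.529 -0.600 -0.600
outer loop
vertex -0.224 -2.208 -1.532
vertex -1.178 -1.492 -1.407
vertex 0.214 -1.42 -2.706
endloop
endfacet
facet normal -0.296 -0.533 0.793
outer loop
vertex -0.224 -2.208 -1.532
vertex 0.581 -1.297 -0.62
vertex -1.178 -1.492 -1.407
endloop
endfacet
facet normal 0.529 0.600 0.600
outer loop
vertex -0.374 -0.58 -0.494
vertex 0.581 -1.297 -0.62
vertex 0.064 0.208 -1.668
endloop
endfacet
facet normal 0.296 0.533 -0.793
outer loop
vertex 1.018 -0.508 -1.793
vertex 0.214 -1.42 -2.706
vertex 0.064 0.208 -1.668
endloop
endfacet
facet normal 0.529 0.600 0.600
outer loop
vertex 0.064 0.208 -1.668
vertex 0.581 -1.297 -0.62
vertex 1.018 -0.508 -1.793
endloop
endfacet
facet normal 0.795 -0.597 -0.104
outer loop
vertex 1.018 -0.508 -1.793
vertex -0.224 -2.208 -1.532
vertex 0.214 -1.42 -2.706
endloop
endfacet
facet normal 0.795 -0.597 -0.105
outer loop
vertex 0.581 -1.297 -0.62
vertex -0.224 -2.208 -1.532
vertex 1.018 -0.508 -1.793
endloop
endfacet
facet normal 0.327 0.666 0.670
outer loop
vertex -3.548 3.19 -1.503
vertex -4.305 2.743 -0.689
vertex -3.197 2.296 -0.786
endloop
endfacet
facet normal 0.843 0.497 0.207
outer loop
vertex -3.548 3.19 -1.503
vertex -3.197 2.296 -0.786
vertex -2.904 2.282 -1.948
endloop
endfacet
facet normal 0.610 0.653 -0.449
outer loop
vertex -3.548 3.19 -1.503
vertex -2.904 2.282 -1.948
vertex -3.83 2.721 -2.569
endloop
endfacet
facet normal -0.049 0.919 -0.391
outer loop
vertex -3.548 3.19 -1.503
vertex -3.83 2.721 -2.569
vertex -4.696 3.006 -1.791
endloop
endfacet
facet normal -0.224 0.927 0.301
outer loop
vertex -3.548 3.19 -1.503
vertex -4.696 3.006 -1.791
vertex -4.305 2.743 -0.689
endloop
endfacet
facet normal 0.948 -0.209 0.241
outer loop
vertex -2.904 2.282 -1.948
vertex -3.197 2.296 -0.786
vertex -3.264 1.274 -1.409
endloop
endfacet
facet normal 0.113 0.065 0.991
outer loop
vertex -3.197 2.296 -0.786
vertex -4.305 2.743 -0.689
vertex -4.13 1.559 -0.631
endloop
endfacet
facet normal -0.779 0.488 0.393
outer loop
vertex -4.305 2.743 -0.689
vertex -4.696 3.006 -1.791
vertex -5.056 1.998 -1.252
endloop
endfacet
facet normal -0.496 0.475 -0.726
outer loop
vertex -4.696 3.006 -1.791
vertex -3.83 2.721 -2.569
vertex -4.763 1.984 -2.414
endloop
endfacet
facet normal 0.571 0.044 -0.820
outer loop
vertex -3.83 2.721 -2.569
vertex -2.904 2.282 -1.948
vertex -3.655 1.537 -2.511
endloop
endfacet
facet normal 0.049 -0.919 0.391
outer loop
vertex -4.412 1.09 -1.697
vertex -3.264 1.274 -1.409
vertex -4.13 1.559 -0.631
endloop
endfacet
facet normal -0.610 -0.653 0.449
outer loop
vertex -4.412 1.09 -1.697
vertex -4.13 1.559 -0.631
vertex -5.056 1.998 -1.252
endloop
endfacet
facet normal -0.843 -0.497 -0.207
outer loop
vertex -4.412 1.09 -1.697
vertex -5.056 1.998 -1.252
vertex -4.763 1.984 -2.414
endloop
endfacet
facet normal -0.327 -0.666 -0.670
outer loop
vertex -4.412 1.09 -1.697
vertex -4.763 1.984 -2.414
vertex -3.655 1.537 -2.511
endloop
endfacet
facet normal 0.224 -0.927 -0.301
outer loop
vertex -4.412 1.09 -1.697
vertex -3.655 1.537 -2.511
vertex -3.264 1.274 -1.409
endloop
endfacet
facet normal 0.496 -0.475 0.726
outer loop
vertex -4.13 1.559 -0.631
vertex -3.264 1.274 -1.409
vertex -3.197 2.296 -0.786
endloop
endfacet
facet normal -0.571 -0.044 0.820
outer loop
vertex -5.056 1.998 -1.252
vertex -4.13 1.559 -0.631
vertex -4.305 2.743 -0.689
endloop
endfacet
facet normal -0.948 0.209 -0.241
outer loop
vertex -4.763 1.984 -2.414
vertex -5.056 1.998 -1.252
vertex -4.696 3.006 -1.791
endloop
endfacet
facet normal -0.113 -0.065 -0.991
outer loop
vertex -3.655 1.537 -2.511
vertex -4.763 1.984 -2.414
vertex -3.83 2.721 -2.569
endloop
endfacet
facet normal 0.779 -0.488 -0.393
outer loop
vertex -3.264 1.274 -1.409
vertex -3.655 1.537 -2.511
vertex -2.904 2.282 -1.948
endloop
endfacet

endsolid


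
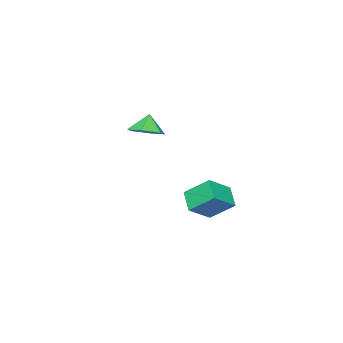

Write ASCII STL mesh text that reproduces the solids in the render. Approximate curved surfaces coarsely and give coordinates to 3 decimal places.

solid 
facet normal -0.500 -0.627 0.598
outer loop
vertex 0.001 1.913 -1.811
vertex -0.352 3.086 -0.877
vertex -1.227 2.157 -2.581
endloop
endfacet
facet normal 0.229 -0.761 -0.606
outer loop
vertex -0.608 2.934 -3.323
vertex 0.001 1.913 -1.811
vertex -1.227 2.157 -2.581
endloop
endfacet
facet normal -0.500 -0.627 0.598
outer loop
vertex -1.227 2.157 -2.581
vertex -0.352 3.086 -0.877
vertex -1.58 3.329 -1.648
endloop
endfacet
facet normal -0.836 0.165 -0.524
outer loop
vertex -1.58 3.329 -1.648
vertex -0.608 2.934 -3.323
vertex -1.227 2.157 -2.581
endloop
endfacet
facet normal 0.836 -0.166 0.524
outer loop
vertex 0.001 1.913 -1.811
vertex 0.267 3.863 -1.619
vertex -0.352 3.086 -0.877
endloop
endfacet
facet normal 0.230 -0.761 -0.607
outer loop
vertex 0.62 2.691 -2.552
vertex 0.001 1.913 -1.811
vertex -0.608 2.934 -3.323
endloop
endfacet
facet normal 0.835 -0.166 0.524
outer loop
vertex 0.62 2.691 -2.552
vertex 0.267 3.863 -1.619
vertex 0.001 1.913 -1.811
endloop
endfacet
facet normal -0.230 0.762 0.606
outer loop
vertex -0.352 3.086 -0.877
vertex 0.267 3.863 -1.619
vertex -1.58 3.329 -1.648
endloop
endfacet
facet normal -0.835 0.166 -0.524
outer loop
vertex -0.961 4.107 -2.389
vertex -0.608 2.934 -3.323
vertex -1.58 3.329 -1.648
endloop
endfacet
facet normal -0.229 0.761 0.607
outer loop
vertex -1.58 3.329 -1.648
vertex 0.267 3.863 -1.619
vertex -0.961 4.107 -2.389
endloop
endfacet
facet normal 0.500 0.627 -0.598
outer loop
vertex -0.961 4.107 -2.389
vertex 0.62 2.691 -2.552
vertex -0.608 2.934 -3.323
endloop
endfacet
facet normal 0.500 0.627 -0.598
outer loop
vertex 0.267 3.863 -1.619
vertex 0.62 2.691 -2.552
vertex -0.961 4.107 -2.389
endloop
endfacet
facet normal 0.378 0.122 -0.918
outer loop
vertex -2.142 -3.256 0.466
vertex -2.878 -2.701 0.236
vertex -2.094 -2.318 0.61
endloop
endfacet
facet normal 0.521 -0.155 0.839
outer loop
vertex -2.142 -3.256 0.466
vertex -2.094 -2.318 0.61
vertex -3.302 -2.839 1.264
endloop
endfacet
facet normal 0.378 0.123 -0.918
outer loop
vertex -2.094 -2.318 0.61
vertex -2.878 -2.701 0.236
vertex -2.831 -1.764 0.381
endloop
endfacet
facet normal 0.184 0.574 0.798
outer loop
vertex -2.094 -2.318 0.61
vertex -2.831 -1.764 0.381
vertex -3.302 -2.839 1.264
endloop
endfacet
facet normal 0.378 0.123 -0.918
outer loop
vertex -2.831 -1.764 0.381
vertex -2.878 -2.701 0.236
vertex -3.615 -2.147 0.007
endloop
endfacet
facet normal -0.561 0.658 0.502
outer loop
vertex -2.831 -1.764 0.381
vertex -3.615 -2.147 0.007
vertex -3.302 -2.839 1.264
endloop
endfacet
facet normal 0.377 0.123 -0.918
outer loop
vertex -3.615 -2.147 0.007
vertex -2.878 -2.701 0.236
vertex -3.663 -3.085 -0.138
endloop
endfacet
facet normal -0.969 0.011 0.247
outer loop
vertex -3.615 -2.147 0.007
vertex -3.663 -3.085 -0.138
vertex -3.302 -2.839 1.264
endloop
endfacet
facet normal 0.377 0.123 -0.918
outer loop
vertex -3.663 -3.085 -0.138
vertex -2.878 -2.701 0.236
vertex -2.926 -3.639 0.091
endloop
endfacet
facet normal -0.631 -0.720 0.289
outer loop
vertex -3.663 -3.085 -0.138
vertex -2.926 -3.639 0.091
vertex -3.302 -2.839 1.264
endloop
endfacet
facet normal 0.379 0.122 -0.917
outer loop
vertex -2.926 -3.639 0.091
vertex -2.878 -2.701 0.236
vertex -2.142 -3.256 0.466
endloop
endfacet
facet normal 0.113 -0.804 0.584
outer loop
vertex -2.926 -3.639 0.091
vertex -2.142 -3.256 0.466
vertex -3.302 -2.839 1.264
endloop
endfacet

endsolid


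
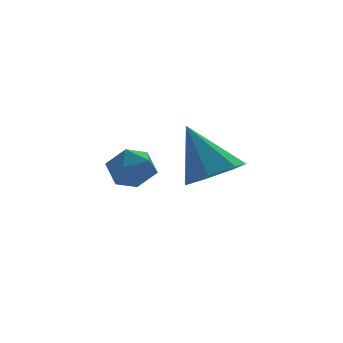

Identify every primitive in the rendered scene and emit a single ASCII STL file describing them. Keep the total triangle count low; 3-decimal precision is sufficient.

solid 
facet normal -0.520 0.512 0.683
outer loop
vertex -4.054 0.981 -0.852
vertex -3.489 0.801 -0.287
vertex -3.413 1.481 -0.739
endloop
endfacet
facet normal -0.618 0.785 0.032
outer loop
vertex -4.054 0.981 -0.852
vertex -3.413 1.481 -0.739
vertex -3.671 1.309 -1.499
endloop
endfacet
facet normal -0.882 0.271 -0.385
outer loop
vertex -4.054 0.981 -0.852
vertex -3.671 1.309 -1.499
vertex -3.905 0.523 -1.516
endloop
endfacet
facet normal -0.947 -0.321 0.009
outer loop
vertex -4.054 0.981 -0.852
vertex -3.905 0.523 -1.516
vertex -3.792 0.209 -0.767
endloop
endfacet
facet normal -0.723 -0.172 0.669
outer loop
vertex -4.054 0.981 -0.852
vertex -3.792 0.209 -0.767
vertex -3.489 0.801 -0.287
endloop
endfacet
facet normal 0.020 0.974 -0.227
outer loop
vertex -3.671 1.309 -1.499
vertex -3.413 1.481 -0.739
vertex -2.868 1.331 -1.333
endloop
endfacet
facet normal 0.179 0.531 0.828
outer loop
vertex -3.413 1.481 -0.739
vertex -3.489 0.801 -0.287
vertex -2.755 1.017 -0.584
endloop
endfacet
facet normal -0.150 -0.575 0.804
outer loop
vertex -3.489 0.801 -0.287
vertex -3.792 0.209 -0.767
vertex -2.989 0.231 -0.601
endloop
endfacet
facet normal -0.513 -0.816 -0.265
outer loop
vertex -3.792 0.209 -0.767
vertex -3.905 0.523 -1.516
vertex -3.247 0.059 -1.361
endloop
endfacet
facet normal -0.407 0.141 -0.903
outer loop
vertex -3.905 0.523 -1.516
vertex -3.671 1.309 -1.499
vertex -3.171 0.739 -1.813
endloop
endfacet
facet normal 0.947 0.321 -0.009
outer loop
vertex -2.606 0.559 -1.248
vertex -2.868 1.331 -1.333
vertex -2.755 1.017 -0.584
endloop
endfacet
facet normal 0.882 -0.271 0.385
outer loop
vertex -2.606 0.559 -1.248
vertex -2.755 1.017 -0.584
vertex -2.989 0.231 -0.601
endloop
endfacet
facet normal 0.618 -0.785 -0.032
outer loop
vertex -2.606 0.559 -1.248
vertex -2.989 0.231 -0.601
vertex -3.247 0.059 -1.361
endloop
endfacet
facet normal 0.520 -0.512 -0.683
outer loop
vertex -2.606 0.559 -1.248
vertex -3.247 0.059 -1.361
vertex -3.171 0.739 -1.813
endloop
endfacet
facet normal 0.723 0.172 -0.669
outer loop
vertex -2.606 0.559 -1.248
vertex -3.171 0.739 -1.813
vertex -2.868 1.331 -1.333
endloop
endfacet
facet normal 0.513 0.816 0.265
outer loop
vertex -2.755 1.017 -0.584
vertex -2.868 1.331 -1.333
vertex -3.413 1.481 -0.739
endloop
endfacet
facet normal 0.407 -0.141 0.903
outer loop
vertex -2.989 0.231 -0.601
vertex -2.755 1.017 -0.584
vertex -3.489 0.801 -0.287
endloop
endfacet
facet normal -0.020 -0.974 0.227
outer loop
vertex -3.247 0.059 -1.361
vertex -2.989 0.231 -0.601
vertex -3.792 0.209 -0.767
endloop
endfacet
facet normal -0.179 -0.531 -0.828
outer loop
vertex -3.171 0.739 -1.813
vertex -3.247 0.059 -1.361
vertex -3.905 0.523 -1.516
endloop
endfacet
facet normal 0.150 0.575 -0.804
outer loop
vertex -2.868 1.331 -1.333
vertex -3.171 0.739 -1.813
vertex -3.671 1.309 -1.499
endloop
endfacet
facet normal 0.241 -0.499 -0.833
outer loop
vertex 0.941 2.331 -2.011
vertex -0.043 2.499 -2.397
vertex 0.83 3.107 -2.508
endloop
endfacet
facet normal 0.778 0.414 0.473
outer loop
vertex 0.941 2.331 -2.011
vertex 0.83 3.107 -2.508
vertex -0.557 3.561 -0.623
endloop
endfacet
facet normal 0.241 -0.499 -0.833
outer loop
vertex 0.83 3.107 -2.508
vertex -0.043 2.499 -2.397
vertex 0.062 3.425 -2.921
endloop
endfacet
facet normal 0.363 0.931 0.043
outer loop
vertex 0.83 3.107 -2.508
vertex 0.062 3.425 -2.921
vertex -0.557 3.561 -0.623
endloop
endfacet
facet normal 0.242 -0.499 -0.833
outer loop
vertex 0.062 3.425 -2.921
vertex -0.043 2.499 -2.397
vertex -0.785 3.046 -2.94
endloop
endfacet
facet normal -0.400 0.902 -0.161
outer loop
vertex 0.062 3.425 -2.921
vertex -0.785 3.046 -2.94
vertex -0.557 3.561 -0.623
endloop
endfacet
facet normal 0.241 -0.499 -0.832
outer loop
vertex -0.785 3.046 -2.94
vertex -0.043 2.499 -2.397
vertex -1.073 2.254 -2.549
endloop
endfacet
facet normal -0.937 0.348 0.015
outer loop
vertex -0.785 3.046 -2.94
vertex -1.073 2.254 -2.549
vertex -0.557 3.561 -0.623
endloop
endfacet
facet normal 0.242 -0.500 -0.832
outer loop
vertex -1.073 2.254 -2.549
vertex -0.043 2.499 -2.397
vertex -0.586 1.647 -2.043
endloop
endfacet
facet normal -0.843 -0.312 0.438
outer loop
vertex -1.073 2.254 -2.549
vertex -0.586 1.647 -2.043
vertex -0.557 3.561 -0.623
endloop
endfacet
facet normal 0.241 -0.499 -0.832
outer loop
vertex -0.586 1.647 -2.043
vertex -0.043 2.499 -2.397
vertex 0.311 1.681 -1.804
endloop
endfacet
facet normal -0.188 -0.583 0.790
outer loop
vertex -0.586 1.647 -2.043
vertex 0.311 1.681 -1.804
vertex -0.557 3.561 -0.623
endloop
endfacet
facet normal 0.241 -0.499 -0.832
outer loop
vertex 0.311 1.681 -1.804
vertex -0.043 2.499 -2.397
vertex 0.941 2.331 -2.011
endloop
endfacet
facet normal 0.533 -0.260 0.805
outer loop
vertex 0.311 1.681 -1.804
vertex 0.941 2.331 -2.011
vertex -0.557 3.561 -0.623
endloop
endfacet

endsolid


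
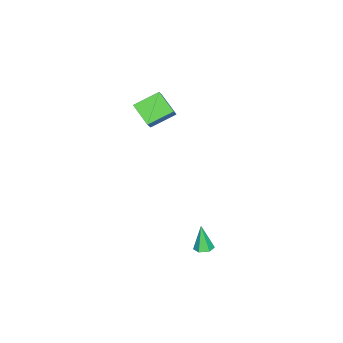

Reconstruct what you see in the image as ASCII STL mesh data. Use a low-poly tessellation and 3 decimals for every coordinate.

solid 
facet normal 0.193 0.205 -0.960
outer loop
vertex 2.746 2.948 -4.104
vertex 2.167 2.987 -4.212
vertex 2.47 3.466 -4.049
endloop
endfacet
facet normal 0.765 0.350 0.540
outer loop
vertex 2.746 2.948 -4.104
vertex 2.47 3.466 -4.049
vertex 1.853 2.653 -2.648
endloop
endfacet
facet normal 0.193 0.205 -0.960
outer loop
vertex 2.47 3.466 -4.049
vertex 2.167 2.987 -4.212
vertex 1.891 3.505 -4.157
endloop
endfacet
facet normal -0.033 0.871 0.491
outer loop
vertex 2.47 3.466 -4.049
vertex 1.891 3.505 -4.157
vertex 1.853 2.653 -2.648
endloop
endfacet
facet normal 0.193 0.205 -0.960
outer loop
vertex 1.891 3.505 -4.157
vertex 2.167 2.987 -4.212
vertex 1.588 3.026 -4.32
endloop
endfacet
facet normal -0.855 0.460 0.238
outer loop
vertex 1.891 3.505 -4.157
vertex 1.588 3.026 -4.32
vertex 1.853 2.653 -2.648
endloop
endfacet
facet normal 0.193 0.205 -0.960
outer loop
vertex 1.588 3.026 -4.32
vertex 2.167 2.987 -4.212
vertex 1.865 2.507 -4.375
endloop
endfacet
facet normal -0.880 -0.473 0.034
outer loop
vertex 1.588 3.026 -4.32
vertex 1.865 2.507 -4.375
vertex 1.853 2.653 -2.648
endloop
endfacet
facet normal 0.193 0.205 -0.960
outer loop
vertex 1.865 2.507 -4.375
vertex 2.167 2.987 -4.212
vertex 2.443 2.469 -4.267
endloop
endfacet
facet normal -0.081 -0.993 0.083
outer loop
vertex 1.865 2.507 -4.375
vertex 2.443 2.469 -4.267
vertex 1.853 2.653 -2.648
endloop
endfacet
facet normal 0.193 0.205 -0.960
outer loop
vertex 2.443 2.469 -4.267
vertex 2.167 2.987 -4.212
vertex 2.746 2.948 -4.104
endloop
endfacet
facet normal 0.740 -0.583 0.336
outer loop
vertex 2.443 2.469 -4.267
vertex 2.746 2.948 -4.104
vertex 1.853 2.653 -2.648
endloop
endfacet
facet normal -0.674 -0.218 -0.706
outer loop
vertex -2.521 -1.861 3.79
vertex -1.973 -0.708 2.911
vertex -1.432 -2.923 3.077
endloop
endfacet
facet normal -0.354 -0.744 0.568
outer loop
vertex -0.407 -2.592 4.149
vertex -2.521 -1.861 3.79
vertex -1.432 -2.923 3.077
endloop
endfacet
facet normal -0.675 -0.218 -0.705
outer loop
vertex -1.432 -2.923 3.077
vertex -1.973 -0.708 2.911
vertex -0.884 -1.77 2.197
endloop
endfacet
facet normal 0.648 -0.632 -0.425
outer loop
vertex -0.884 -1.77 2.197
vertex -0.407 -2.592 4.149
vertex -1.432 -2.923 3.077
endloop
endfacet
facet normal -0.648 0.632 0.425
outer loop
vertex -2.521 -1.861 3.79
vertex -0.948 -0.377 3.983
vertex -1.973 -0.708 2.911
endloop
endfacet
facet normal -0.354 -0.744 0.567
outer loop
vertex -1.496 -1.53 4.863
vertex -2.521 -1.861 3.79
vertex -0.407 -2.592 4.149
endloop
endfacet
facet normal -0.648 0.632 0.424
outer loop
vertex -1.496 -1.53 4.863
vertex -0.948 -0.377 3.983
vertex -2.521 -1.861 3.79
endloop
endfacet
facet normal 0.353 0.744 -0.567
outer loop
vertex -1.973 -0.708 2.911
vertex -0.948 -0.377 3.983
vertex -0.884 -1.77 2.197
endloop
endfacet
facet normal 0.648 -0.632 -0.425
outer loop
vertex 0.141 -1.439 3.27
vertex -0.407 -2.592 4.149
vertex -0.884 -1.77 2.197
endloop
endfacet
facet normal 0.354 0.744 -0.567
outer loop
vertex -0.884 -1.77 2.197
vertex -0.948 -0.377 3.983
vertex 0.141 -1.439 3.27
endloop
endfacet
facet normal 0.675 0.217 0.706
outer loop
vertex 0.141 -1.439 3.27
vertex -1.496 -1.53 4.863
vertex -0.407 -2.592 4.149
endloop
endfacet
facet normal 0.674 0.218 0.705
outer loop
vertex -0.948 -0.377 3.983
vertex -1.496 -1.53 4.863
vertex 0.141 -1.439 3.27
endloop
endfacet

endsolid


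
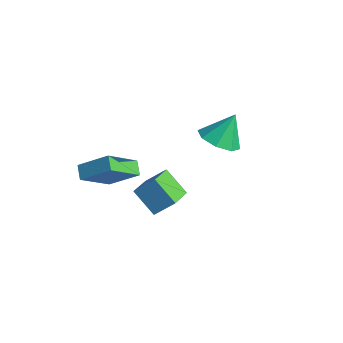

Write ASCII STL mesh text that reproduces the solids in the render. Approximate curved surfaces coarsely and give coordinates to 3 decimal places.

solid 
facet normal -0.068 -0.507 -0.859
outer loop
vertex 0.468 0.465 -0.89
vertex -0.226 1.189 -1.263
vertex 0.838 1.081 -1.283
endloop
endfacet
facet normal 0.799 -0.102 0.593
outer loop
vertex 0.468 0.465 -0.89
vertex 0.838 1.081 -1.283
vertex -0.114 2.031 0.163
endloop
endfacet
facet normal -0.068 -0.507 -0.859
outer loop
vertex 0.838 1.081 -1.283
vertex -0.226 1.189 -1.263
vertex 0.585 1.76 -1.664
endloop
endfacet
facet normal 0.850 0.461 0.257
outer loop
vertex 0.838 1.081 -1.283
vertex 0.585 1.76 -1.664
vertex -0.114 2.031 0.163
endloop
endfacet
facet normal -0.068 -0.507 -0.859
outer loop
vertex 0.585 1.76 -1.664
vertex -0.226 1.189 -1.263
vertex -0.143 2.105 -1.81
endloop
endfacet
facet normal 0.424 0.905 0.028
outer loop
vertex 0.585 1.76 -1.664
vertex -0.143 2.105 -1.81
vertex -0.114 2.031 0.163
endloop
endfacet
facet normal -0.067 -0.507 -0.859
outer loop
vertex -0.143 2.105 -1.81
vertex -0.226 1.189 -1.263
vertex -0.92 1.913 -1.636
endloop
endfacet
facet normal -0.231 0.972 0.040
outer loop
vertex -0.143 2.105 -1.81
vertex -0.92 1.913 -1.636
vertex -0.114 2.031 0.163
endloop
endfacet
facet normal -0.067 -0.507 -0.859
outer loop
vertex -0.92 1.913 -1.636
vertex -0.226 1.189 -1.263
vertex -1.29 1.298 -1.244
endloop
endfacet
facet normal -0.730 0.621 0.286
outer loop
vertex -0.92 1.913 -1.636
vertex -1.29 1.298 -1.244
vertex -0.114 2.031 0.163
endloop
endfacet
facet normal -0.067 -0.508 -0.859
outer loop
vertex -1.29 1.298 -1.244
vertex -0.226 1.189 -1.263
vertex -1.038 0.618 -0.862
endloop
endfacet
facet normal -0.781 0.060 0.622
outer loop
vertex -1.29 1.298 -1.244
vertex -1.038 0.618 -0.862
vertex -0.114 2.031 0.163
endloop
endfacet
facet normal -0.068 -0.507 -0.859
outer loop
vertex -1.038 0.618 -0.862
vertex -0.226 1.189 -1.263
vertex -0.309 0.273 -0.716
endloop
endfacet
facet normal -0.354 -0.387 0.852
outer loop
vertex -1.038 0.618 -0.862
vertex -0.309 0.273 -0.716
vertex -0.114 2.031 0.163
endloop
endfacet
facet normal -0.067 -0.507 -0.859
outer loop
vertex -0.309 0.273 -0.716
vertex -0.226 1.189 -1.263
vertex 0.468 0.465 -0.89
endloop
endfacet
facet normal 0.300 -0.453 0.840
outer loop
vertex -0.309 0.273 -0.716
vertex 0.468 0.465 -0.89
vertex -0.114 2.031 0.163
endloop
endfacet
facet normal -0.466 -0.570 -0.677
outer loop
vertex 1.419 -4.709 -0.512
vertex 0.69 -3.549 -0.986
vertex 2.497 -4.432 -1.487
endloop
endfacet
facet normal 0.502 -0.800 0.328
outer loop
vertex 3.07 -3.731 -0.654
vertex 1.419 -4.709 -0.512
vertex 2.497 -4.432 -1.487
endloop
endfacet
facet normal -0.466 -0.569 -0.677
outer loop
vertex 2.497 -4.432 -1.487
vertex 0.69 -3.549 -0.986
vertex 1.768 -3.271 -1.961
endloop
endfacet
facet normal 0.728 0.188 -0.659
outer loop
vertex 1.768 -3.271 -1.961
vertex 3.07 -3.731 -0.654
vertex 2.497 -4.432 -1.487
endloop
endfacet
facet normal -0.728 -0.188 0.659
outer loop
vertex 1.419 -4.709 -0.512
vertex 1.263 -2.848 -0.153
vertex 0.69 -3.549 -0.986
endloop
endfacet
facet normal 0.502 -0.800 0.327
outer loop
vertex 1.992 -4.009 0.321
vertex 1.419 -4.709 -0.512
vertex 3.07 -3.731 -0.654
endloop
endfacet
facet normal -0.728 -0.188 0.659
outer loop
vertex 1.992 -4.009 0.321
vertex 1.263 -2.848 -0.153
vertex 1.419 -4.709 -0.512
endloop
endfacet
facet normal -0.503 0.800 -0.328
outer loop
vertex 0.69 -3.549 -0.986
vertex 1.263 -2.848 -0.153
vertex 1.768 -3.271 -1.961
endloop
endfacet
facet normal 0.728 0.188 -0.659
outer loop
vertex 2.341 -2.571 -1.128
vertex 3.07 -3.731 -0.654
vertex 1.768 -3.271 -1.961
endloop
endfacet
facet normal -0.502 0.801 -0.327
outer loop
vertex 1.768 -3.271 -1.961
vertex 1.263 -2.848 -0.153
vertex 2.341 -2.571 -1.128
endloop
endfacet
facet normal 0.466 0.569 0.677
outer loop
vertex 2.341 -2.571 -1.128
vertex 1.992 -4.009 0.321
vertex 3.07 -3.731 -0.654
endloop
endfacet
facet normal 0.466 0.569 0.677
outer loop
vertex 1.263 -2.848 -0.153
vertex 1.992 -4.009 0.321
vertex 2.341 -2.571 -1.128
endloop
endfacet
facet normal -0.646 -0.502 -0.574
outer loop
vertex -2.434 -4.964 -1.362
vertex -2.539 -3.351 -2.655
vertex -1.825 -5.264 -1.785
endloop
endfacet
facet normal 0.050 -0.779 0.625
outer loop
vertex -0.701 -4.389 -0.785
vertex -2.434 -4.964 -1.362
vertex -1.825 -5.264 -1.785
endloop
endfacet
facet normal -0.646 -0.502 -0.575
outer loop
vertex -1.825 -5.264 -1.785
vertex -2.539 -3.351 -2.655
vertex -1.93 -3.65 -3.078
endloop
endfacet
facet normal 0.762 -0.374 -0.529
outer loop
vertex -1.93 -3.65 -3.078
vertex -0.701 -4.389 -0.785
vertex -1.825 -5.264 -1.785
endloop
endfacet
facet normal -0.762 0.374 0.529
outer loop
vertex -2.434 -4.964 -1.362
vertex -1.415 -2.476 -1.655
vertex -2.539 -3.351 -2.655
endloop
endfacet
facet normal 0.051 -0.780 0.624
outer loop
vertex -1.31 -4.09 -0.362
vertex -2.434 -4.964 -1.362
vertex -0.701 -4.389 -0.785
endloop
endfacet
facet normal -0.762 0.374 0.529
outer loop
vertex -1.31 -4.09 -0.362
vertex -1.415 -2.476 -1.655
vertex -2.434 -4.964 -1.362
endloop
endfacet
facet normal -0.051 0.779 -0.624
outer loop
vertex -2.539 -3.351 -2.655
vertex -1.415 -2.476 -1.655
vertex -1.93 -3.65 -3.078
endloop
endfacet
facet normal 0.762 -0.374 -0.529
outer loop
vertex -0.806 -2.776 -2.078
vertex -0.701 -4.389 -0.785
vertex -1.93 -3.65 -3.078
endloop
endfacet
facet normal -0.050 0.779 -0.625
outer loop
vertex -1.93 -3.65 -3.078
vertex -1.415 -2.476 -1.655
vertex -0.806 -2.776 -2.078
endloop
endfacet
facet normal 0.646 0.503 0.575
outer loop
vertex -0.806 -2.776 -2.078
vertex -1.31 -4.09 -0.362
vertex -0.701 -4.389 -0.785
endloop
endfacet
facet normal 0.646 0.502 0.574
outer loop
vertex -1.415 -2.476 -1.655
vertex -1.31 -4.09 -0.362
vertex -0.806 -2.776 -2.078
endloop
endfacet

endsolid
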